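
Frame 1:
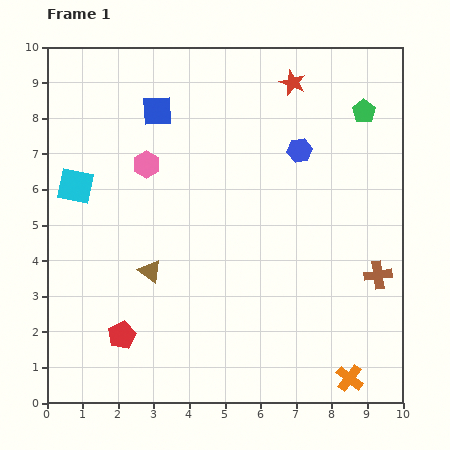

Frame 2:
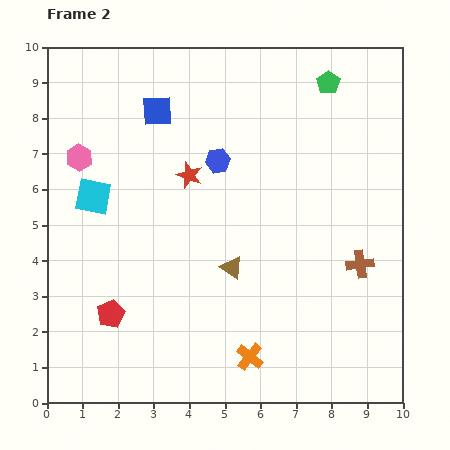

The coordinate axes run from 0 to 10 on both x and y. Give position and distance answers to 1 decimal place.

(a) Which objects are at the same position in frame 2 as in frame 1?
the blue square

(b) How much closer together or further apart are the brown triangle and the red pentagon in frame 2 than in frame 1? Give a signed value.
+1.6

Distance in frame 1: 2.0. Distance in frame 2: 3.6.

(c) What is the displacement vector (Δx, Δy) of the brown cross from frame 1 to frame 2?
(-0.5, 0.3)

The brown cross was at (9.3, 3.6) in frame 1 and (8.8, 3.9) in frame 2.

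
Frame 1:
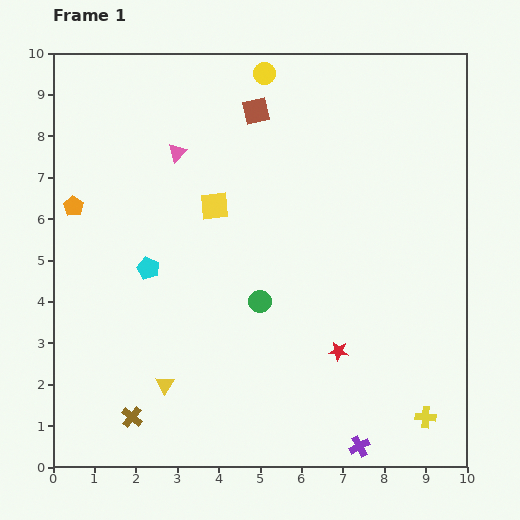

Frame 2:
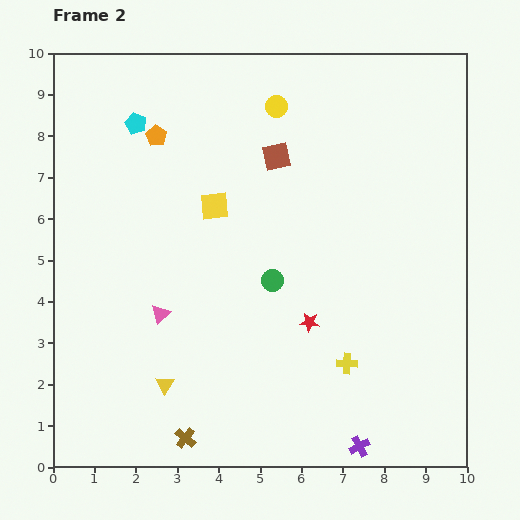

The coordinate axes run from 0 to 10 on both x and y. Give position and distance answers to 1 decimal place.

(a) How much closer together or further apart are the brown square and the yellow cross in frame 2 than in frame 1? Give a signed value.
-3.2

Distance in frame 1: 8.5. Distance in frame 2: 5.3.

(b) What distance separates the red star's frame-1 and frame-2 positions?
1.0

The red star moved from (6.9, 2.8) to (6.2, 3.5), a distance of √(0.7² + 0.7²) ≈ 1.0.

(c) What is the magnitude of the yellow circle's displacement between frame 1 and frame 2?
0.9

The yellow circle moved from (5.1, 9.5) to (5.4, 8.7), a distance of √(0.3² + 0.8²) ≈ 0.9.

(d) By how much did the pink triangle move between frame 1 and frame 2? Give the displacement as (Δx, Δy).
(-0.4, -3.9)

The pink triangle was at (3.0, 7.6) in frame 1 and (2.6, 3.7) in frame 2.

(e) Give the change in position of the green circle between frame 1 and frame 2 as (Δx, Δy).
(0.3, 0.5)

The green circle was at (5.0, 4.0) in frame 1 and (5.3, 4.5) in frame 2.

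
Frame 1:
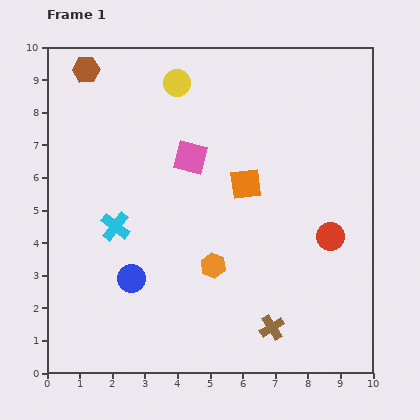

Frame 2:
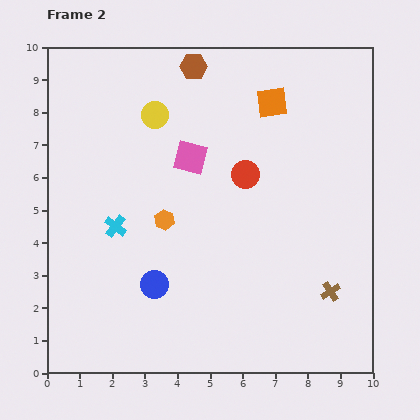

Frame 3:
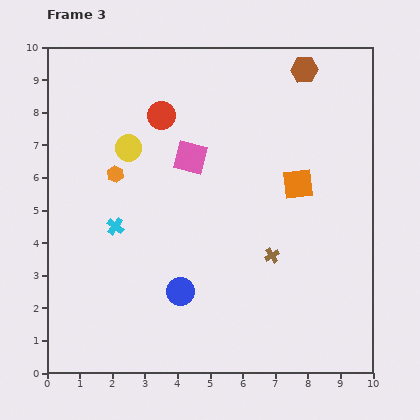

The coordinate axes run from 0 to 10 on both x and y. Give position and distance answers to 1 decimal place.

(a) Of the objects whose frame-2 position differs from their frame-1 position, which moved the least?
the blue circle

(moved 0.7)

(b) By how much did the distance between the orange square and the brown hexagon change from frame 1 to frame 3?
-2.5

Distance in frame 1: 6.0. Distance in frame 3: 3.5.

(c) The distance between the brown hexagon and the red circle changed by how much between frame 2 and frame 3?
+0.9

Distance in frame 2: 3.7. Distance in frame 3: 4.6.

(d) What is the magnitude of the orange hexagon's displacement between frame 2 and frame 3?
2.1

The orange hexagon moved from (3.6, 4.7) to (2.1, 6.1), a distance of √(1.5² + 1.4²) ≈ 2.1.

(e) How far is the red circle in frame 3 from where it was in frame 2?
3.2

The red circle moved from (6.1, 6.1) to (3.5, 7.9), a distance of √(2.6² + 1.8²) ≈ 3.2.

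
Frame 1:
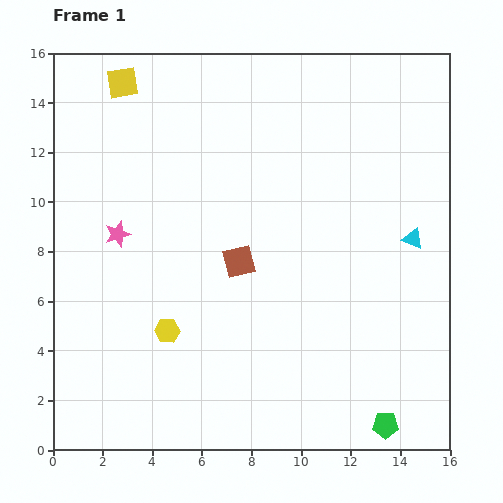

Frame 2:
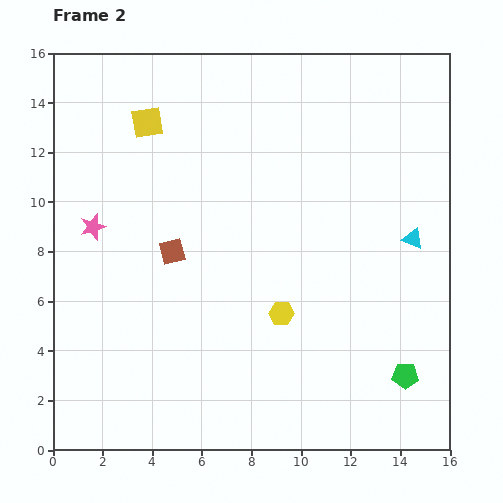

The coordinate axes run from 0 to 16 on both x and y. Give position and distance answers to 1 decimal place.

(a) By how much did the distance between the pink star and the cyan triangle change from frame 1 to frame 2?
+1.0

Distance in frame 1: 11.9. Distance in frame 2: 12.9.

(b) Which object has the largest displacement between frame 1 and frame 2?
the yellow hexagon

(moved 4.7; next 2.7)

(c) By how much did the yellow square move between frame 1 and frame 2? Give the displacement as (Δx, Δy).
(1.0, -1.6)

The yellow square was at (2.8, 14.8) in frame 1 and (3.8, 13.2) in frame 2.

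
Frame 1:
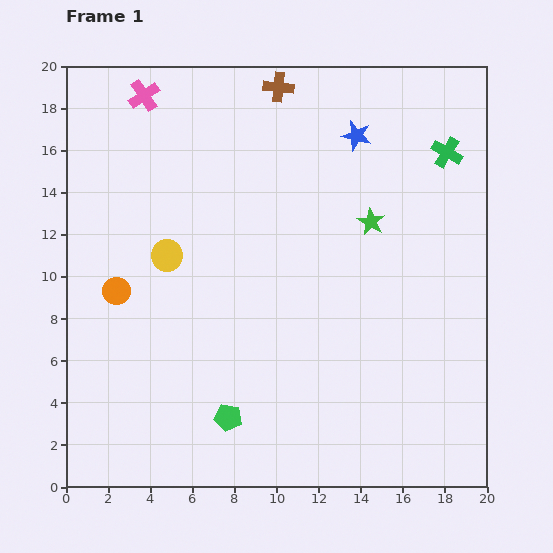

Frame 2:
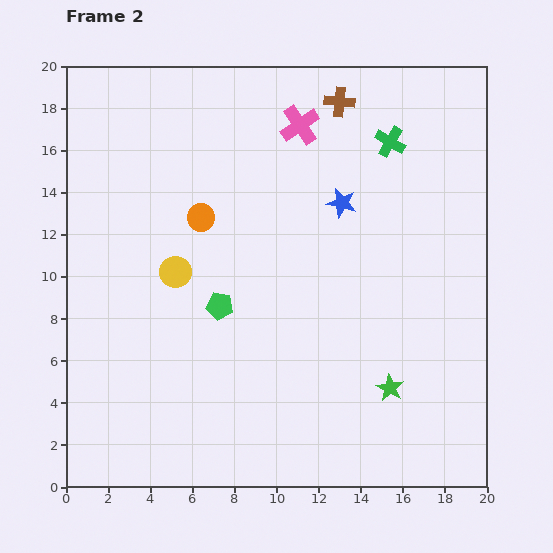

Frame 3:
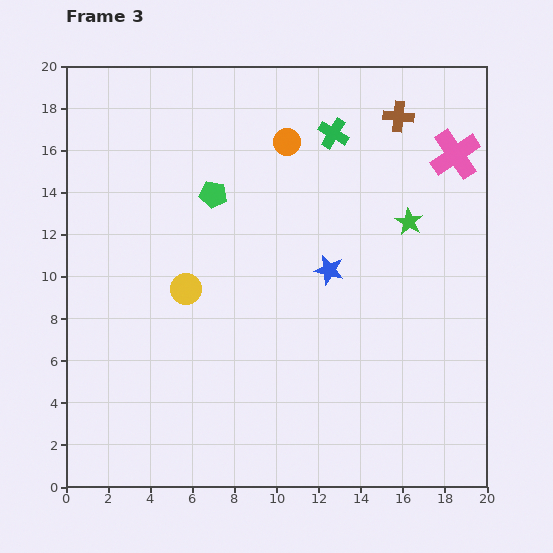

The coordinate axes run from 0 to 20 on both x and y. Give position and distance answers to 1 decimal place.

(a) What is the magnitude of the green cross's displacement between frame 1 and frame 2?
2.7

The green cross moved from (18.1, 15.9) to (15.4, 16.4), a distance of √(2.7² + 0.5²) ≈ 2.7.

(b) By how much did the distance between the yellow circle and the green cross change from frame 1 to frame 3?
-4.0

Distance in frame 1: 14.2. Distance in frame 3: 10.2.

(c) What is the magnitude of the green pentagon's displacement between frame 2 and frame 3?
5.3

The green pentagon moved from (7.3, 8.6) to (7.0, 13.9), a distance of √(0.3² + 5.3²) ≈ 5.3.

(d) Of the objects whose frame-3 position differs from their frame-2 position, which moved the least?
the yellow circle

(moved 0.9)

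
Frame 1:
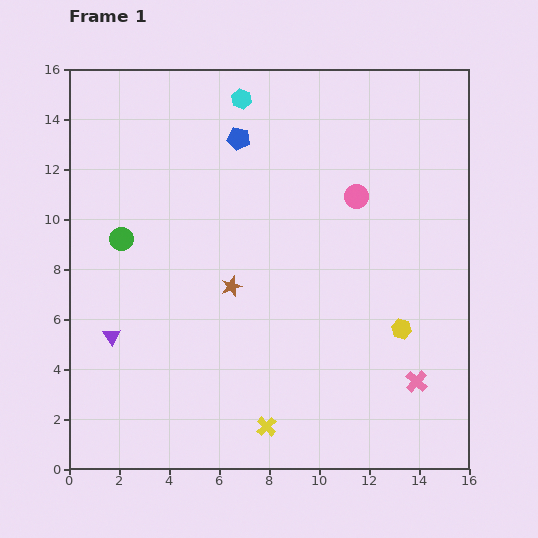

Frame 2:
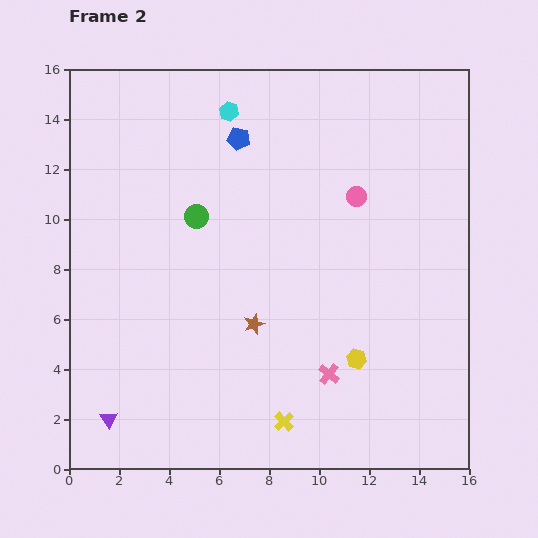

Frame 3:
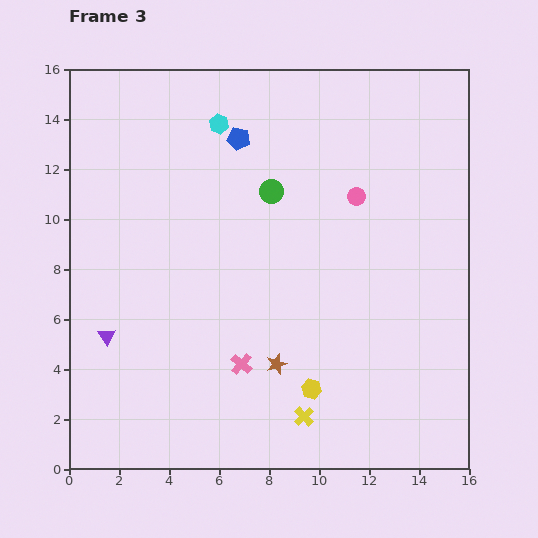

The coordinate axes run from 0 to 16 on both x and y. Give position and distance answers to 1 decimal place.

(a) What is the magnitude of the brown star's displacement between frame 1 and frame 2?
1.7

The brown star moved from (6.5, 7.3) to (7.4, 5.8), a distance of √(0.9² + 1.5²) ≈ 1.7.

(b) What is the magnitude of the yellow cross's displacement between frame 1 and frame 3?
1.6

The yellow cross moved from (7.9, 1.7) to (9.4, 2.1), a distance of √(1.5² + 0.4²) ≈ 1.6.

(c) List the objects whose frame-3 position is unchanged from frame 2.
the pink circle, the blue pentagon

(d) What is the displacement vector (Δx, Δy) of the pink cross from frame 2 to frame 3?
(-3.5, 0.4)

The pink cross was at (10.4, 3.8) in frame 2 and (6.9, 4.2) in frame 3.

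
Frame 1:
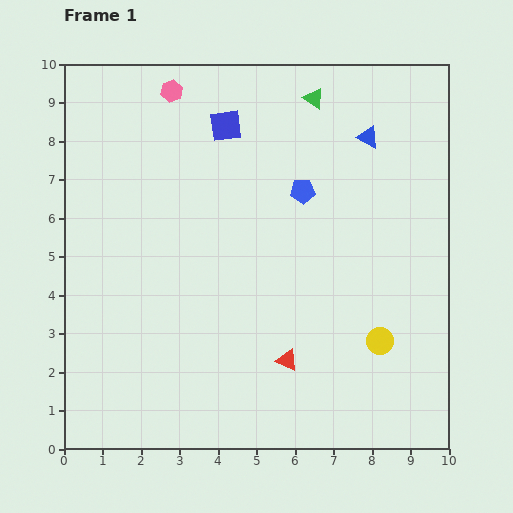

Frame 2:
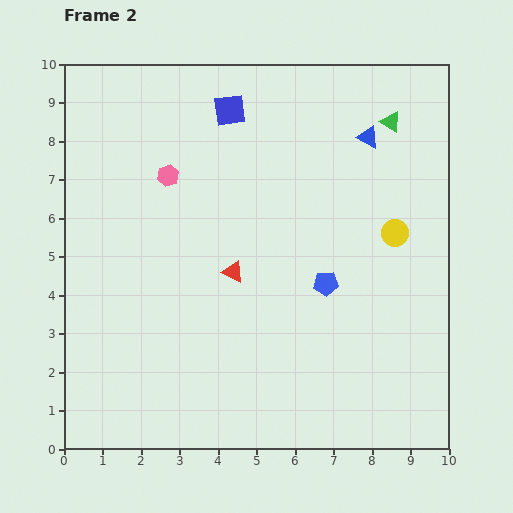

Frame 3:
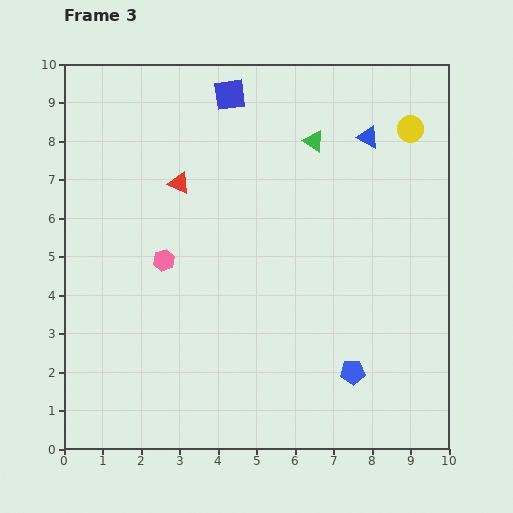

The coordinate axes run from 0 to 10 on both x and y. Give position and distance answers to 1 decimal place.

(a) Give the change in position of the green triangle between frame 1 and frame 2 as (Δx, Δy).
(2.0, -0.6)

The green triangle was at (6.5, 9.1) in frame 1 and (8.5, 8.5) in frame 2.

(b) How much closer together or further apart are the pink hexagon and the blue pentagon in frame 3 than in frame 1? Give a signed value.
+1.4

Distance in frame 1: 4.3. Distance in frame 3: 5.7.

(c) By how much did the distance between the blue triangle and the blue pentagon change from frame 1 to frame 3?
+3.9

Distance in frame 1: 2.2. Distance in frame 3: 6.1.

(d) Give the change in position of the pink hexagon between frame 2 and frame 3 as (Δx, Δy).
(-0.1, -2.2)

The pink hexagon was at (2.7, 7.1) in frame 2 and (2.6, 4.9) in frame 3.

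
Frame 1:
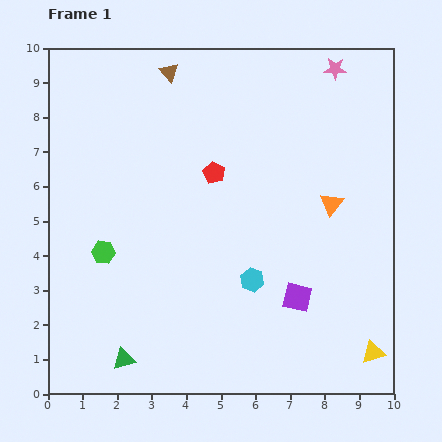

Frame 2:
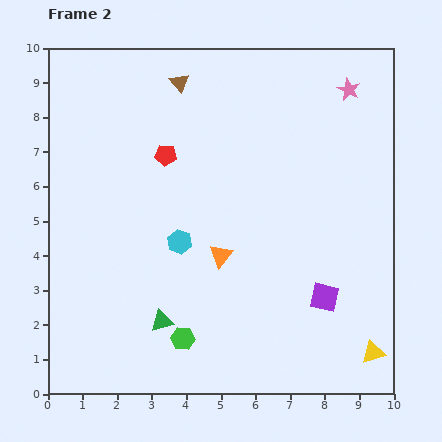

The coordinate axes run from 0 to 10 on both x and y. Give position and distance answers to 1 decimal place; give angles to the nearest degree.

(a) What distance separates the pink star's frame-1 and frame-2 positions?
0.7

The pink star moved from (8.3, 9.4) to (8.7, 8.8), a distance of √(0.4² + 0.6²) ≈ 0.7.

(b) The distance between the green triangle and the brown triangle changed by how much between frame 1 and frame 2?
-1.5

Distance in frame 1: 8.4. Distance in frame 2: 6.9.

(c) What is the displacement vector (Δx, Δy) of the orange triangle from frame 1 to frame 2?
(-3.2, -1.5)

The orange triangle was at (8.2, 5.5) in frame 1 and (5.0, 4.0) in frame 2.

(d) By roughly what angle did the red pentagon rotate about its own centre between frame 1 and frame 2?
22° counter-clockwise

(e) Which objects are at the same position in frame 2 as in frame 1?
the yellow triangle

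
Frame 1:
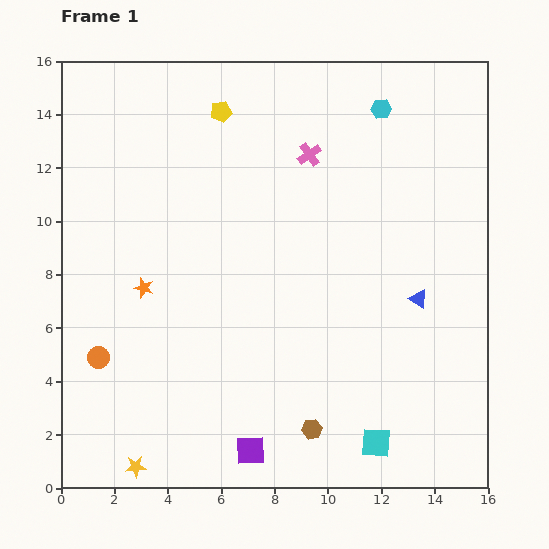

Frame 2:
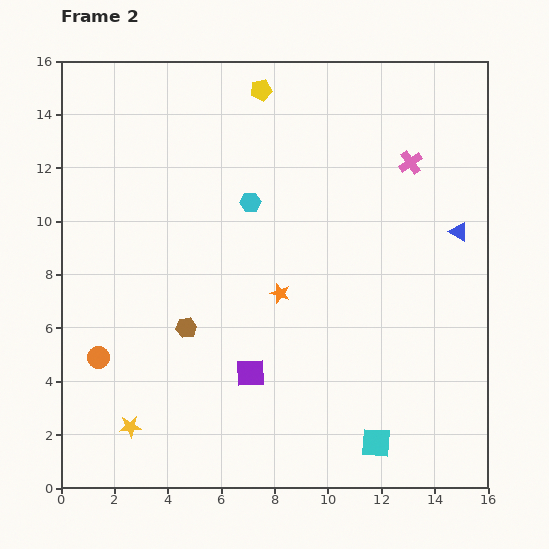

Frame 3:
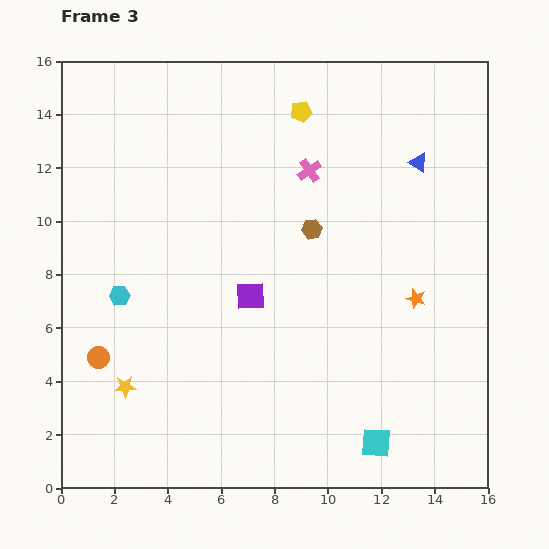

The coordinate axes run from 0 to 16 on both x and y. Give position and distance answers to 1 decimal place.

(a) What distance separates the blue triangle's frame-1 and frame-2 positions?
2.9

The blue triangle moved from (13.4, 7.1) to (14.9, 9.6), a distance of √(1.5² + 2.5²) ≈ 2.9.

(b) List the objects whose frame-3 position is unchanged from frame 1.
the orange circle, the cyan square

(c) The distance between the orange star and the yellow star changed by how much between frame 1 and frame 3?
+4.7

Distance in frame 1: 6.7. Distance in frame 3: 11.4.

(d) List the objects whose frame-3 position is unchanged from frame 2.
the orange circle, the cyan square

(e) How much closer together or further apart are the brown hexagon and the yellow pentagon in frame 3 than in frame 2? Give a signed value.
-4.9

Distance in frame 2: 9.3. Distance in frame 3: 4.4.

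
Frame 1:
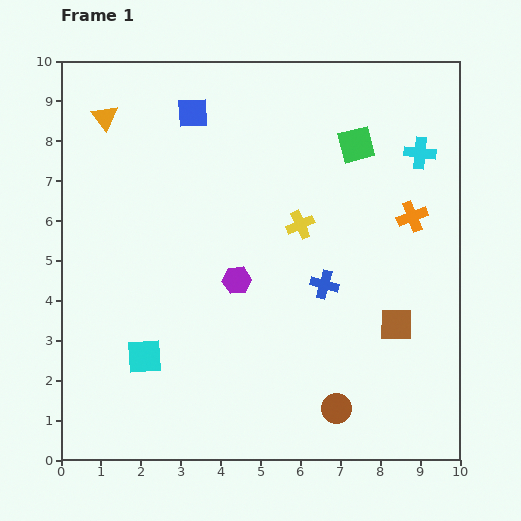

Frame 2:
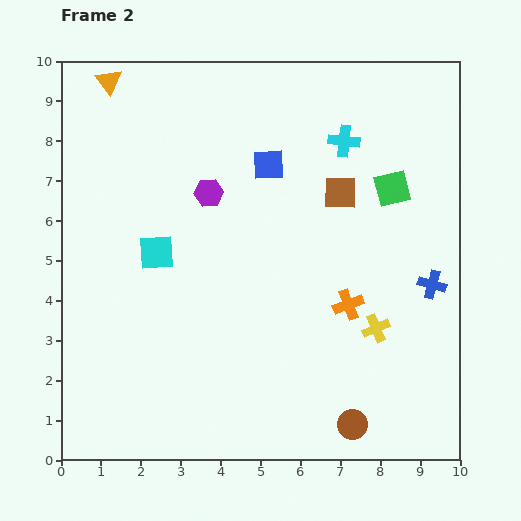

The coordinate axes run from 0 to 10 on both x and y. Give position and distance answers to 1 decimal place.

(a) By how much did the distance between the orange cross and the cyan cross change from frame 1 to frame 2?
+2.5

Distance in frame 1: 1.6. Distance in frame 2: 4.1.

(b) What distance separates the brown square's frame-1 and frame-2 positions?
3.6

The brown square moved from (8.4, 3.4) to (7.0, 6.7), a distance of √(1.4² + 3.3²) ≈ 3.6.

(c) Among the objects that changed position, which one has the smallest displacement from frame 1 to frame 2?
the brown circle

(moved 0.6)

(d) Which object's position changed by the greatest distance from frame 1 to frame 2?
the brown square

(moved 3.6; next 3.2)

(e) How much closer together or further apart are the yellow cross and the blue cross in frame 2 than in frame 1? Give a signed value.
+0.2

Distance in frame 1: 1.6. Distance in frame 2: 1.8.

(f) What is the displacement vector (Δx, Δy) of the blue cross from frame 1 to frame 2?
(2.7, 0.0)

The blue cross was at (6.6, 4.4) in frame 1 and (9.3, 4.4) in frame 2.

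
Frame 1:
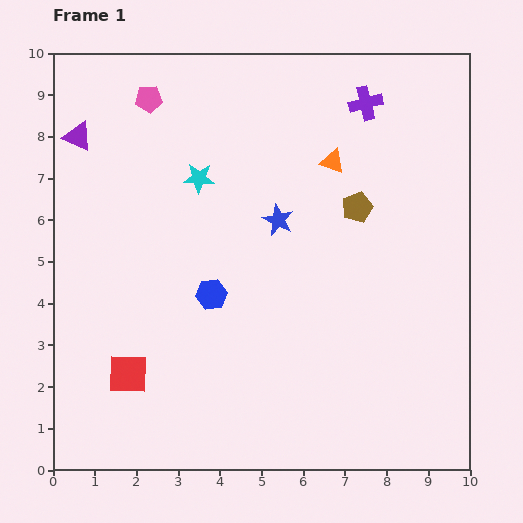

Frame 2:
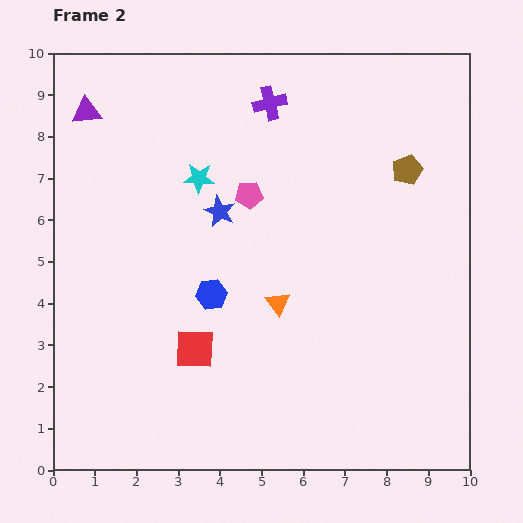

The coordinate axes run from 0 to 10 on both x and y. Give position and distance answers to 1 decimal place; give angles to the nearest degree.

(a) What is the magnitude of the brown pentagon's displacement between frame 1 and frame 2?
1.5

The brown pentagon moved from (7.3, 6.3) to (8.5, 7.2), a distance of √(1.2² + 0.9²) ≈ 1.5.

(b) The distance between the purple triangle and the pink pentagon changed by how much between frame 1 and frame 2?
+2.5

Distance in frame 1: 1.9. Distance in frame 2: 4.4.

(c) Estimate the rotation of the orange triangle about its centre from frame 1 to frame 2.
34° clockwise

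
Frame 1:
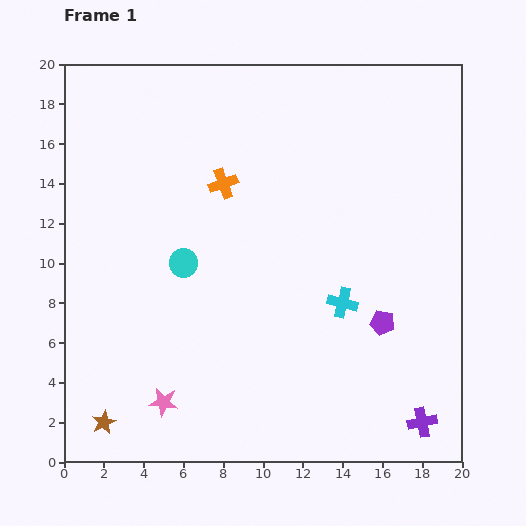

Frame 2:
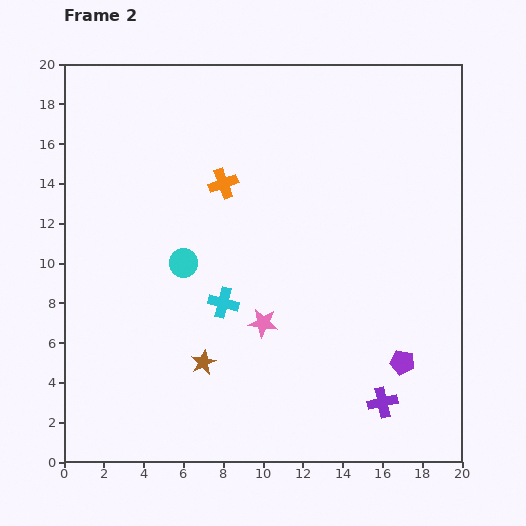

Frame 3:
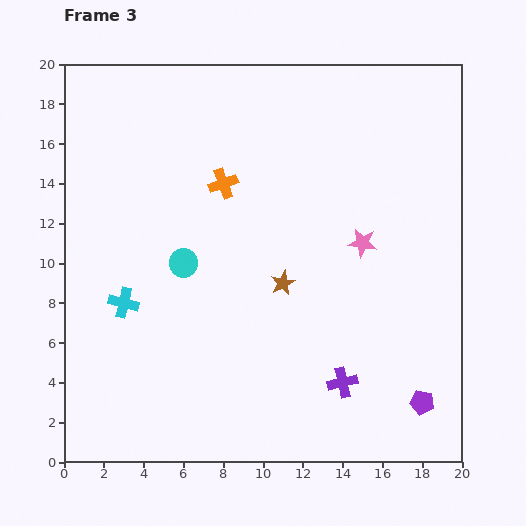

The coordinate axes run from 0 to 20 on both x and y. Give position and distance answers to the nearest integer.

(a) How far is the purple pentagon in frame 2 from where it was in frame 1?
2

The purple pentagon moved from (16, 7) to (17, 5), a distance of √(1² + 2²) ≈ 2.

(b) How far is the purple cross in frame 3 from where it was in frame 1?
4

The purple cross moved from (18, 2) to (14, 4), a distance of √(4² + 2²) ≈ 4.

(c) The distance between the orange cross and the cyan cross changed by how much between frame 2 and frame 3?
+2

Distance in frame 2: 6. Distance in frame 3: 8.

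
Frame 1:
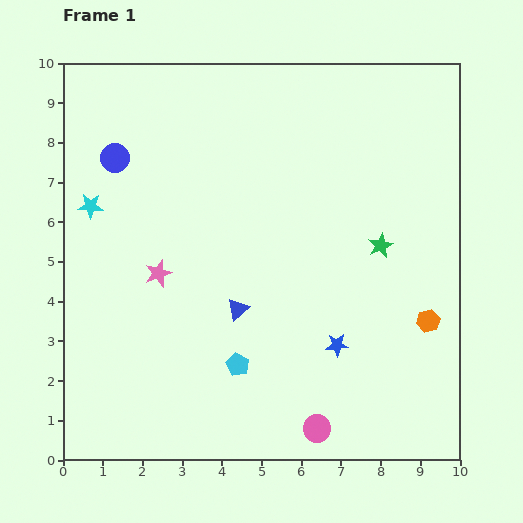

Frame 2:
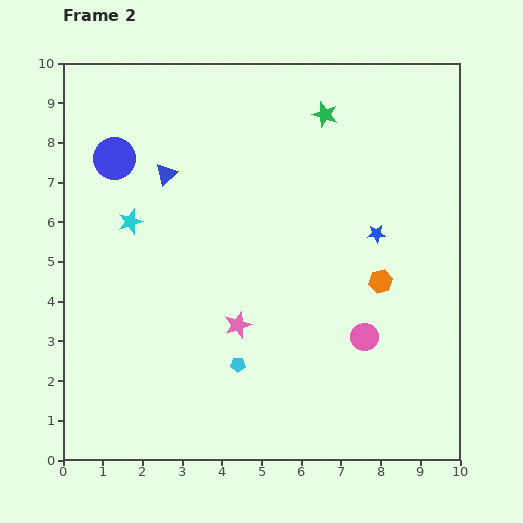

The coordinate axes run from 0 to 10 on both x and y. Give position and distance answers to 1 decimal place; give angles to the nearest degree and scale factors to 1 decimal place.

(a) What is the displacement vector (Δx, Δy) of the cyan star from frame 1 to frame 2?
(1.0, -0.4)

The cyan star was at (0.7, 6.4) in frame 1 and (1.7, 6.0) in frame 2.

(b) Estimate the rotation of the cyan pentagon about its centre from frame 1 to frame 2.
24° counter-clockwise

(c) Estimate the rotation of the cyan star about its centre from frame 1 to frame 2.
20° counter-clockwise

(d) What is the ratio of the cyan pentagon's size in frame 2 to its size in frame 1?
0.6×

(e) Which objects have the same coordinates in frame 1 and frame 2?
the blue circle, the cyan pentagon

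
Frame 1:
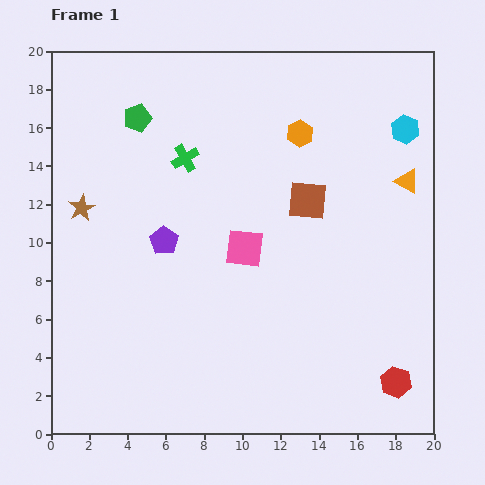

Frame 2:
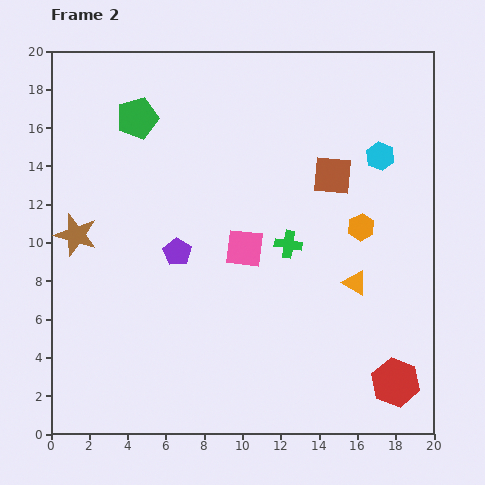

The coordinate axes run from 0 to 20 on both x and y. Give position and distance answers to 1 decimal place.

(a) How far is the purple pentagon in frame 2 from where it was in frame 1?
0.9

The purple pentagon moved from (5.9, 10.1) to (6.6, 9.5), a distance of √(0.7² + 0.6²) ≈ 0.9.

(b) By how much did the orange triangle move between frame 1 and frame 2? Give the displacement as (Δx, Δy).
(-2.7, -5.3)

The orange triangle was at (18.6, 13.2) in frame 1 and (15.9, 7.9) in frame 2.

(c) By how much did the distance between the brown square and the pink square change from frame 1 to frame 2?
+1.9

Distance in frame 1: 4.1. Distance in frame 2: 6.0.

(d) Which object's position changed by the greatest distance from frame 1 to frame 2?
the green cross

(moved 7.0; next 5.9)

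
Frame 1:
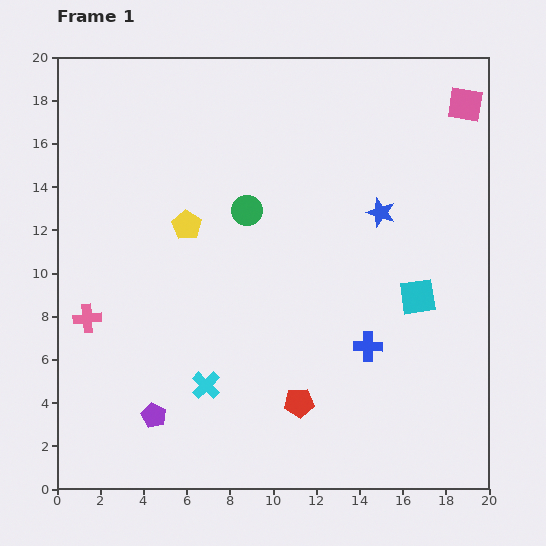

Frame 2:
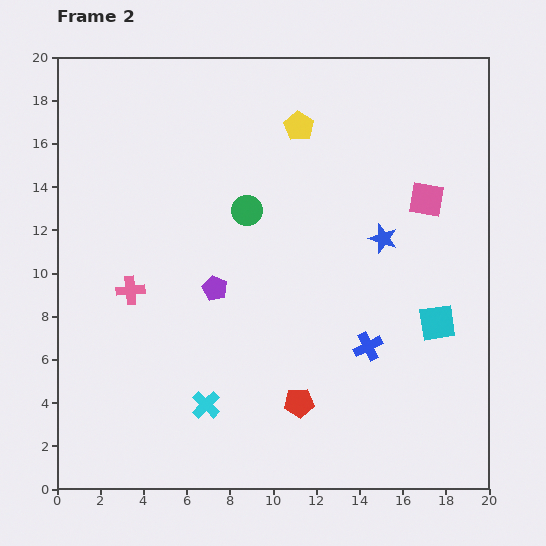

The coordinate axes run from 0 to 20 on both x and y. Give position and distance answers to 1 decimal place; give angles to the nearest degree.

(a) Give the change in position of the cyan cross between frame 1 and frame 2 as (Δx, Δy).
(0.0, -0.9)

The cyan cross was at (6.9, 4.8) in frame 1 and (6.9, 3.9) in frame 2.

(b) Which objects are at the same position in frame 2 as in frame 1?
the green circle, the blue cross, the red pentagon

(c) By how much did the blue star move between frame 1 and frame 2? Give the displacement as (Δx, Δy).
(0.1, -1.2)

The blue star was at (15.0, 12.8) in frame 1 and (15.1, 11.6) in frame 2.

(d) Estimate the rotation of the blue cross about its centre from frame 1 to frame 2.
27° counter-clockwise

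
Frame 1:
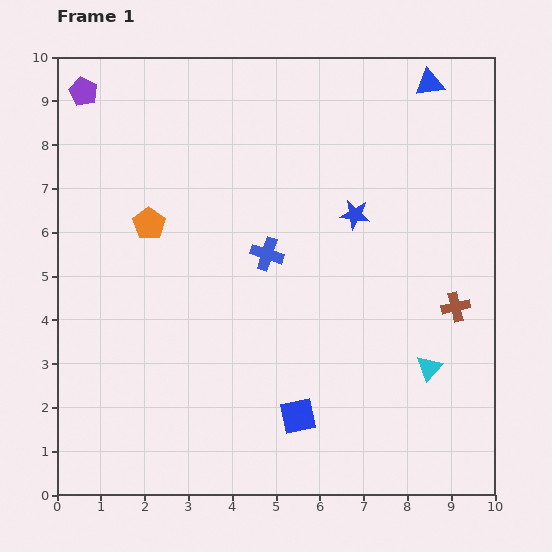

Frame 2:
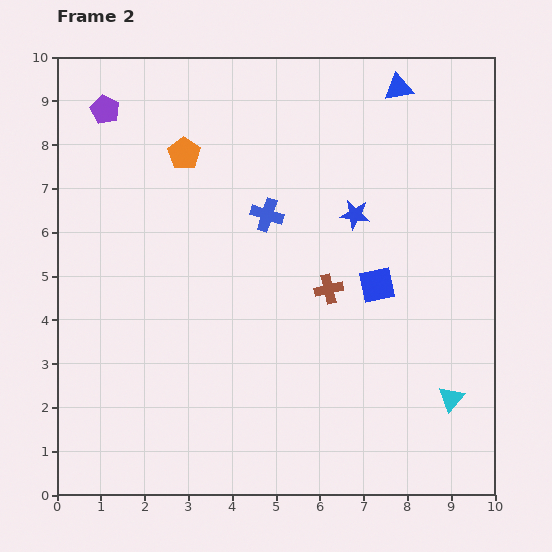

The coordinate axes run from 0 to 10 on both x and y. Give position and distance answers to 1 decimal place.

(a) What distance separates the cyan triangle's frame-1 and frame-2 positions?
0.9

The cyan triangle moved from (8.5, 2.9) to (9.0, 2.2), a distance of √(0.5² + 0.7²) ≈ 0.9.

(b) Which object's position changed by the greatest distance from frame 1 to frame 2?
the blue square

(moved 3.5; next 2.9)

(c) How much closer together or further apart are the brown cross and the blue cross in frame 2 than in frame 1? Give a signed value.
-2.3

Distance in frame 1: 4.5. Distance in frame 2: 2.2.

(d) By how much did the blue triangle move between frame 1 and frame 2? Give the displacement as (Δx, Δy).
(-0.7, -0.1)

The blue triangle was at (8.5, 9.4) in frame 1 and (7.8, 9.3) in frame 2.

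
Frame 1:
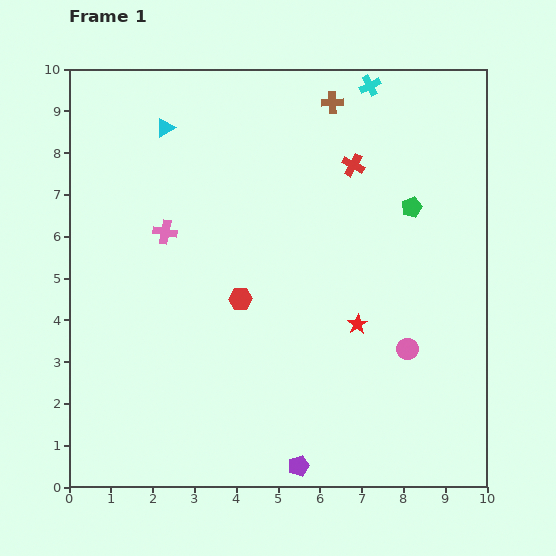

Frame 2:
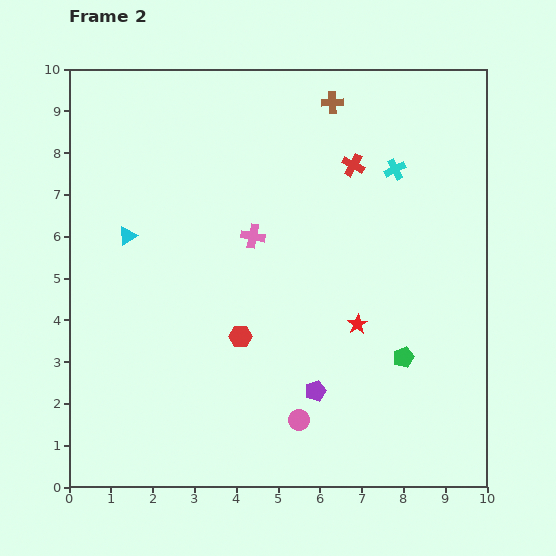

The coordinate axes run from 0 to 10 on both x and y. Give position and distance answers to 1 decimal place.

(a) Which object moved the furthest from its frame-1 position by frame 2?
the green pentagon

(moved 3.6; next 3.1)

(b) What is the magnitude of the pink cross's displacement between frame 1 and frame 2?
2.1

The pink cross moved from (2.3, 6.1) to (4.4, 6.0), a distance of √(2.1² + 0.1²) ≈ 2.1.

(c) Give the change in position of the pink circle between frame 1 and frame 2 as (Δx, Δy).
(-2.6, -1.7)

The pink circle was at (8.1, 3.3) in frame 1 and (5.5, 1.6) in frame 2.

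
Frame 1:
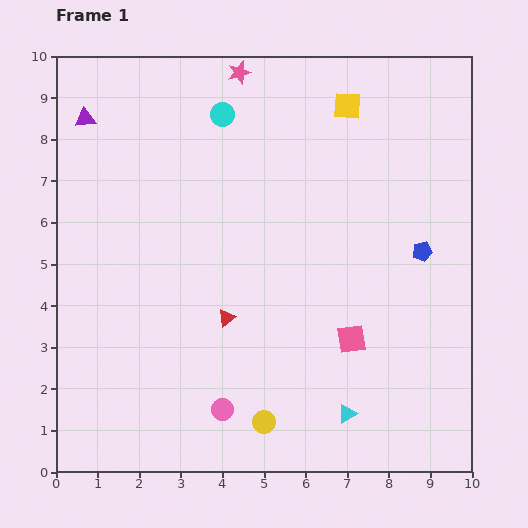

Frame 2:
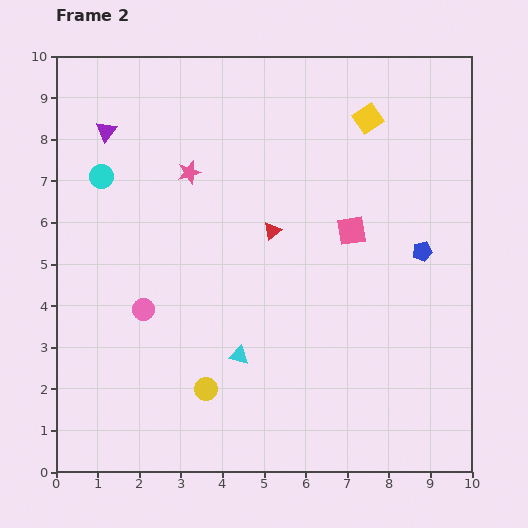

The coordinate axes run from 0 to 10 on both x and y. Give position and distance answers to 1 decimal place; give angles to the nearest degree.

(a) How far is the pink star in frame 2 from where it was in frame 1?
2.7

The pink star moved from (4.4, 9.6) to (3.2, 7.2), a distance of √(1.2² + 2.4²) ≈ 2.7.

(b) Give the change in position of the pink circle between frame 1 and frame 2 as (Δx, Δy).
(-1.9, 2.4)

The pink circle was at (4.0, 1.5) in frame 1 and (2.1, 3.9) in frame 2.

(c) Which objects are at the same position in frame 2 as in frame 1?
the blue pentagon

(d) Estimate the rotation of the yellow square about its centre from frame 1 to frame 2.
37° counter-clockwise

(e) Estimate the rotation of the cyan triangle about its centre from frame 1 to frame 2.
45° clockwise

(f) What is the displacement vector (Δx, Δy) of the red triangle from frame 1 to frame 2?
(1.1, 2.1)

The red triangle was at (4.1, 3.7) in frame 1 and (5.2, 5.8) in frame 2.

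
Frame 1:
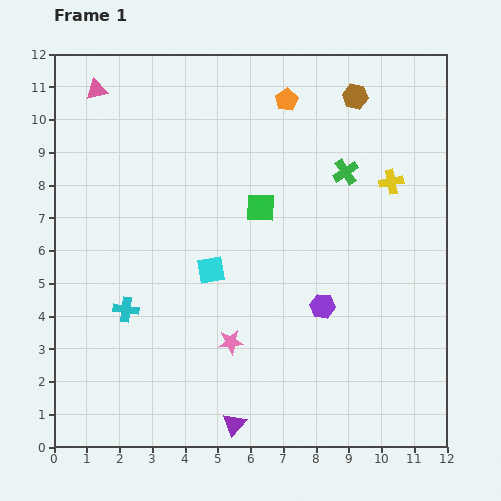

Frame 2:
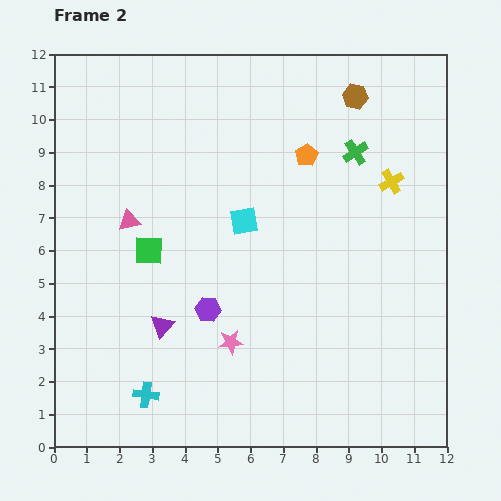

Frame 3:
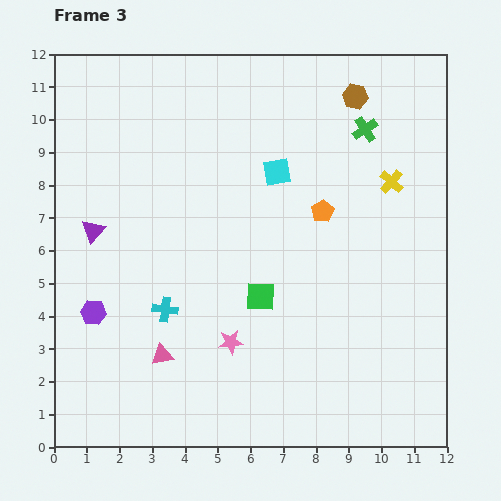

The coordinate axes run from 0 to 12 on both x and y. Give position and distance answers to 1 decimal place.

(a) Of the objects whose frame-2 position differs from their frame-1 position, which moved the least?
the green cross

(moved 0.7)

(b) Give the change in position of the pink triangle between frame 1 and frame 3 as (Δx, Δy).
(2.0, -8.1)

The pink triangle was at (1.3, 10.9) in frame 1 and (3.3, 2.8) in frame 3.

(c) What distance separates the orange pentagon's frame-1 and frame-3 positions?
3.6

The orange pentagon moved from (7.1, 10.6) to (8.2, 7.2), a distance of √(1.1² + 3.4²) ≈ 3.6.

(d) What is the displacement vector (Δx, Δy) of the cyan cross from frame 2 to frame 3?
(0.6, 2.6)

The cyan cross was at (2.8, 1.6) in frame 2 and (3.4, 4.2) in frame 3.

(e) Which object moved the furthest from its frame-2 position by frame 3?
the pink triangle

(moved 4.2; next 3.7)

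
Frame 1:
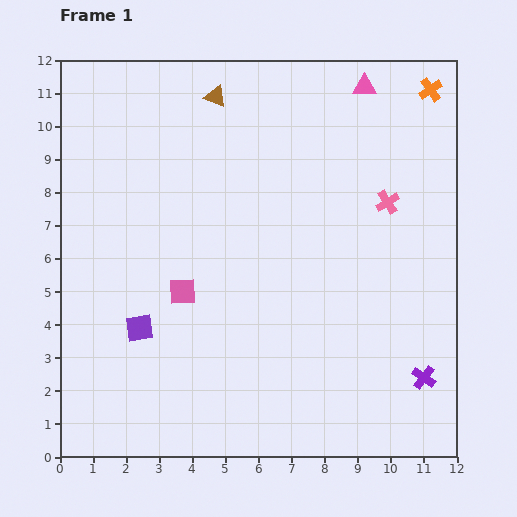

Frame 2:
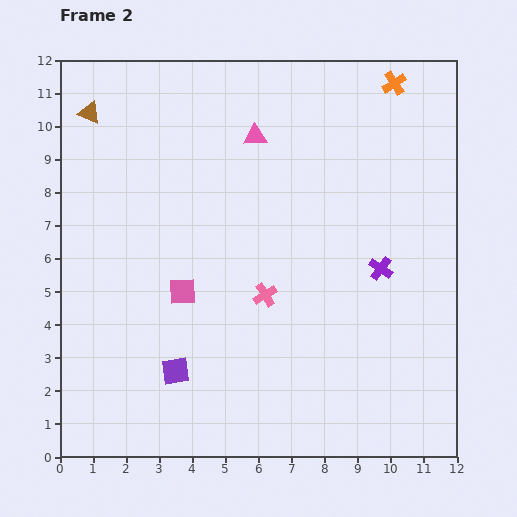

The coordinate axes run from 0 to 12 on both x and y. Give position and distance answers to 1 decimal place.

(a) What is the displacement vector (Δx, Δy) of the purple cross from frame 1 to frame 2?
(-1.3, 3.3)

The purple cross was at (11.0, 2.4) in frame 1 and (9.7, 5.7) in frame 2.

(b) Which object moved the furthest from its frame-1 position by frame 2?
the pink cross

(moved 4.6; next 3.8)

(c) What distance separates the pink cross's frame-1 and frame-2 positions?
4.6

The pink cross moved from (9.9, 7.7) to (6.2, 4.9), a distance of √(3.7² + 2.8²) ≈ 4.6.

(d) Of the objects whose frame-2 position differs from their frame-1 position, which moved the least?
the orange cross

(moved 1.1)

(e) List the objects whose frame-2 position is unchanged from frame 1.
the pink square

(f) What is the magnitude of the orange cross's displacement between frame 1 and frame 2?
1.1

The orange cross moved from (11.2, 11.1) to (10.1, 11.3), a distance of √(1.1² + 0.2²) ≈ 1.1.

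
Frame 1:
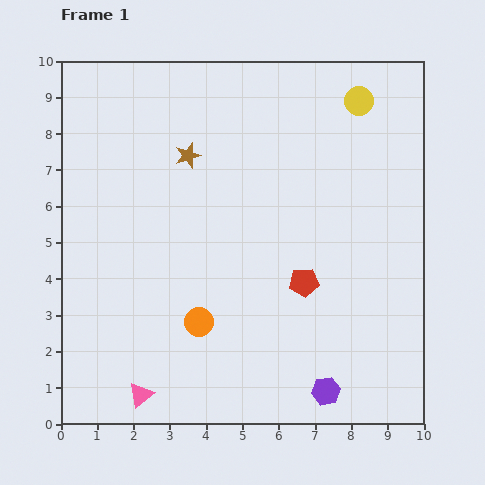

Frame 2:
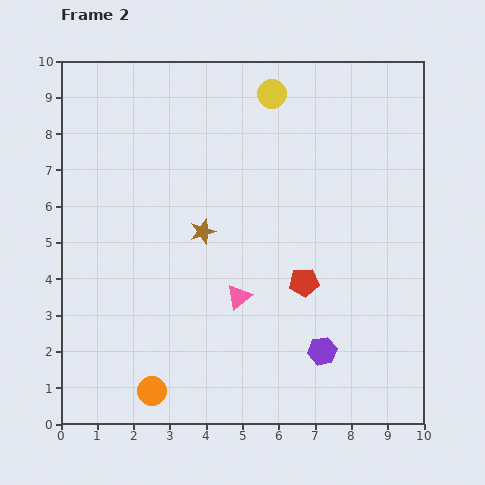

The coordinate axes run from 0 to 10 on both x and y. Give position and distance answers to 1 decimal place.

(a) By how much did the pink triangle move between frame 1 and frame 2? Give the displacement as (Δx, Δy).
(2.7, 2.7)

The pink triangle was at (2.2, 0.8) in frame 1 and (4.9, 3.5) in frame 2.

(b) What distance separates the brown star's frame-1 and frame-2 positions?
2.1

The brown star moved from (3.5, 7.4) to (3.9, 5.3), a distance of √(0.4² + 2.1²) ≈ 2.1.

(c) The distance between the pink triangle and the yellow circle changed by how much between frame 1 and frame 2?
-4.4

Distance in frame 1: 10.1. Distance in frame 2: 5.7.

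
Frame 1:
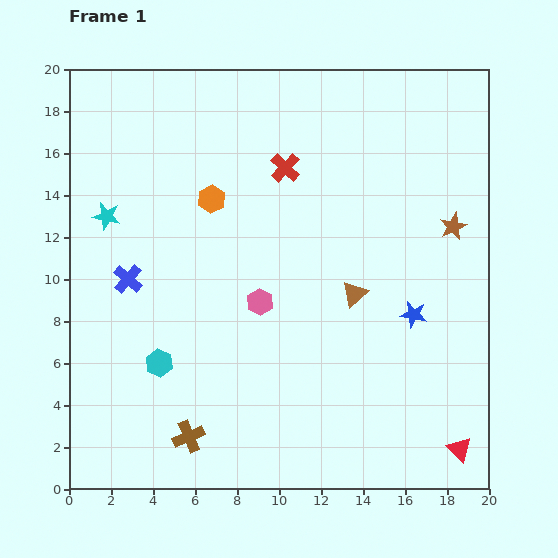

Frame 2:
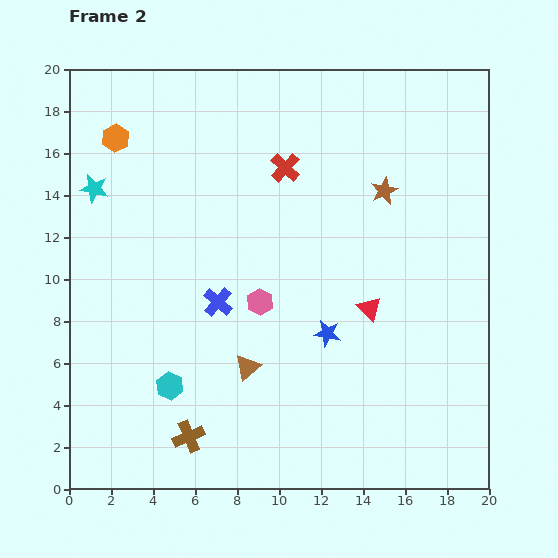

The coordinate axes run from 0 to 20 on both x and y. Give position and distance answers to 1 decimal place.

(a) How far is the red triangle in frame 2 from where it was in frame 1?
8.0

The red triangle moved from (18.6, 1.9) to (14.3, 8.6), a distance of √(4.3² + 6.7²) ≈ 8.0.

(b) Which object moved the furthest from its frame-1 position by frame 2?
the red triangle

(moved 8.0; next 6.2)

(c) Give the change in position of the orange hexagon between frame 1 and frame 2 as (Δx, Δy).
(-4.6, 2.9)

The orange hexagon was at (6.8, 13.8) in frame 1 and (2.2, 16.7) in frame 2.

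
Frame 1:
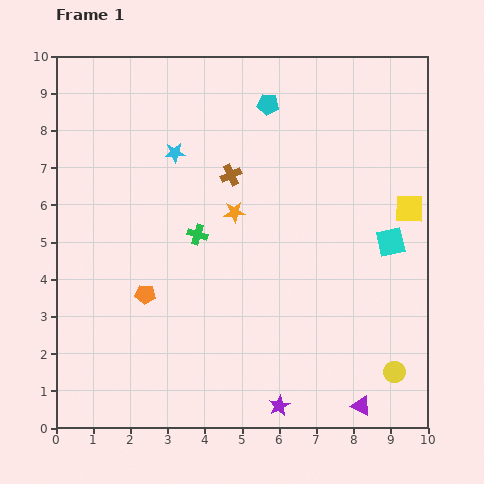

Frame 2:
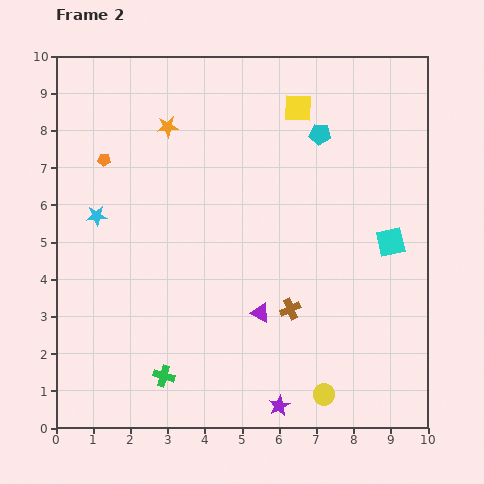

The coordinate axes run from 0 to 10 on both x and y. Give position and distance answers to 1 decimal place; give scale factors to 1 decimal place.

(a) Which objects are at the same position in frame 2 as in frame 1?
the cyan square, the purple star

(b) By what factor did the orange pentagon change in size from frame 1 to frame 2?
0.6×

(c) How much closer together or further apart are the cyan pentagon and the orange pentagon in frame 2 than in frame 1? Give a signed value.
-0.3

Distance in frame 1: 6.1. Distance in frame 2: 5.8.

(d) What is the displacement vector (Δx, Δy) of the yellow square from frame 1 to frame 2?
(-3.0, 2.7)

The yellow square was at (9.5, 5.9) in frame 1 and (6.5, 8.6) in frame 2.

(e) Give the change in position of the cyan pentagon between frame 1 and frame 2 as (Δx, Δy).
(1.4, -0.8)

The cyan pentagon was at (5.7, 8.7) in frame 1 and (7.1, 7.9) in frame 2.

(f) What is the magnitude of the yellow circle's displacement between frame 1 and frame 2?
2.0

The yellow circle moved from (9.1, 1.5) to (7.2, 0.9), a distance of √(1.9² + 0.6²) ≈ 2.0.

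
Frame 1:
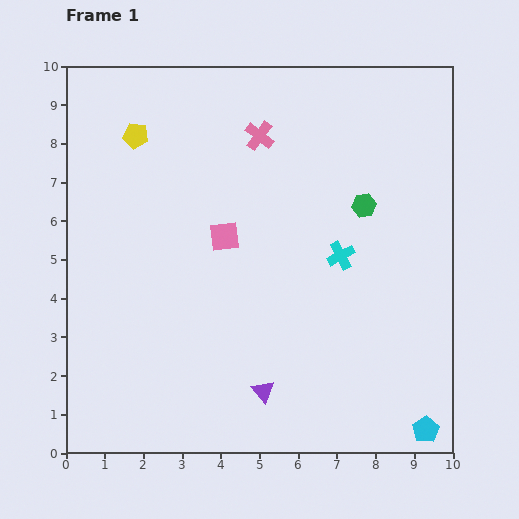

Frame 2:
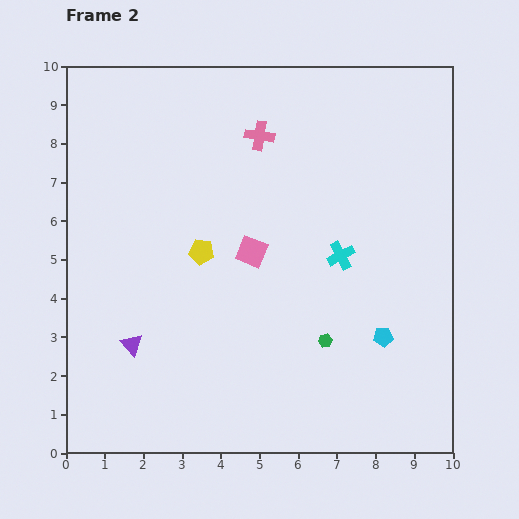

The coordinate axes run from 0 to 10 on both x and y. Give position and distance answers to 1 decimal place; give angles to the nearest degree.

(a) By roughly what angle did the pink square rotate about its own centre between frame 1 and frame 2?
28° clockwise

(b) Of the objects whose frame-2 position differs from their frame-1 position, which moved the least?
the pink square

(moved 0.8)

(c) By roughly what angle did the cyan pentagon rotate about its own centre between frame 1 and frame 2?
29° clockwise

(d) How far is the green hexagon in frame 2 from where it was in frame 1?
3.6

The green hexagon moved from (7.7, 6.4) to (6.7, 2.9), a distance of √(1.0² + 3.5²) ≈ 3.6.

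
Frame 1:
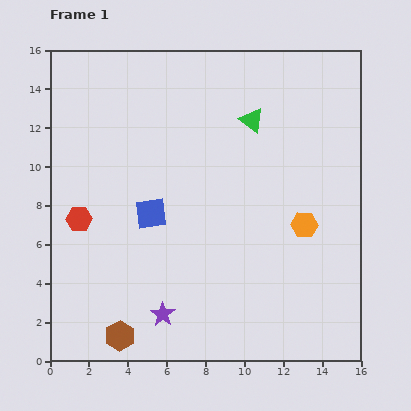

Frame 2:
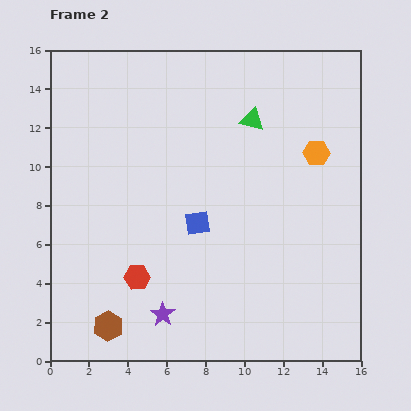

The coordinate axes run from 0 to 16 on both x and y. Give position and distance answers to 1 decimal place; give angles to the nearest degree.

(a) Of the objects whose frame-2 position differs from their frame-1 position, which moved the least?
the brown hexagon

(moved 0.8)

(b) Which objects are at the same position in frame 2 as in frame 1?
the purple star, the green triangle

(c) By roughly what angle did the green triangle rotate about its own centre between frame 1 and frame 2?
23° counter-clockwise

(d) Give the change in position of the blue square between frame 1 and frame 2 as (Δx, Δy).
(2.4, -0.5)

The blue square was at (5.2, 7.6) in frame 1 and (7.6, 7.1) in frame 2.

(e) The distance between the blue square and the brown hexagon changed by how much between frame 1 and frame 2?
+0.5

Distance in frame 1: 6.5. Distance in frame 2: 7.0.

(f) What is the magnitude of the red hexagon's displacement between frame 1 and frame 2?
4.2

The red hexagon moved from (1.5, 7.3) to (4.5, 4.3), a distance of √(3.0² + 3.0²) ≈ 4.2.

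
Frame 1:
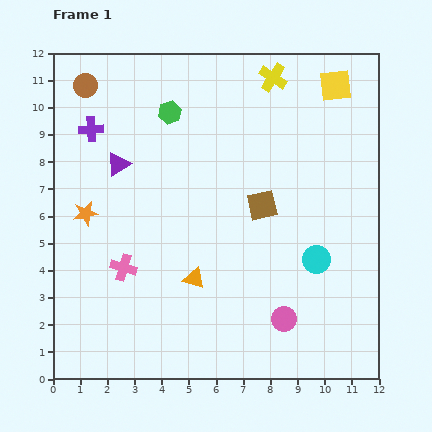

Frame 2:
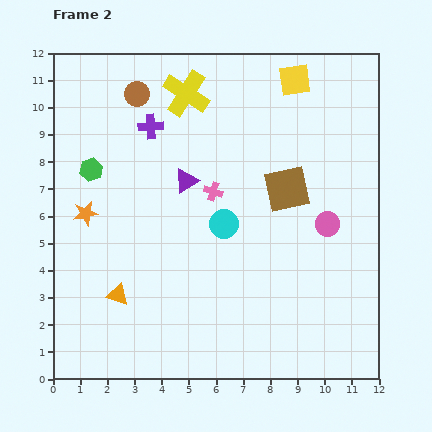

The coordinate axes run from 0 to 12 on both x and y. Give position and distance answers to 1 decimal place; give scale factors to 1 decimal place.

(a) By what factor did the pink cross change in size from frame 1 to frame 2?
0.7×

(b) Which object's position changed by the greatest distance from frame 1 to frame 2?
the pink cross

(moved 4.3; next 3.8)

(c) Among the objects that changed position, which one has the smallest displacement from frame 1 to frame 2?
the brown square

(moved 1.1)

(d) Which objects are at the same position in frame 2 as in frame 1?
the orange star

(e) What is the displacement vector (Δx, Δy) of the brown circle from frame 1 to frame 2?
(1.9, -0.3)

The brown circle was at (1.2, 10.8) in frame 1 and (3.1, 10.5) in frame 2.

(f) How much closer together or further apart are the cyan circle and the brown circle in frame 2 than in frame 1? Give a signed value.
-4.8

Distance in frame 1: 10.6. Distance in frame 2: 5.8.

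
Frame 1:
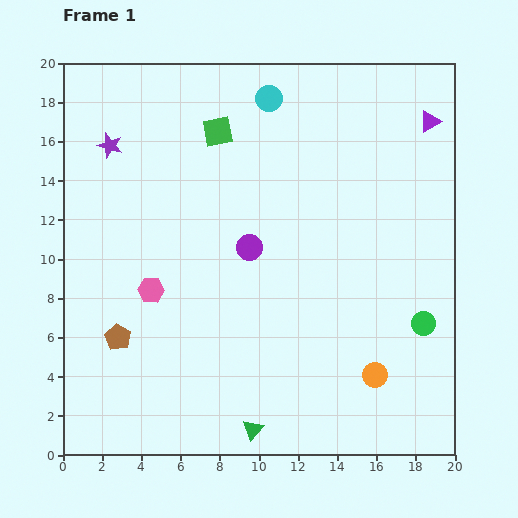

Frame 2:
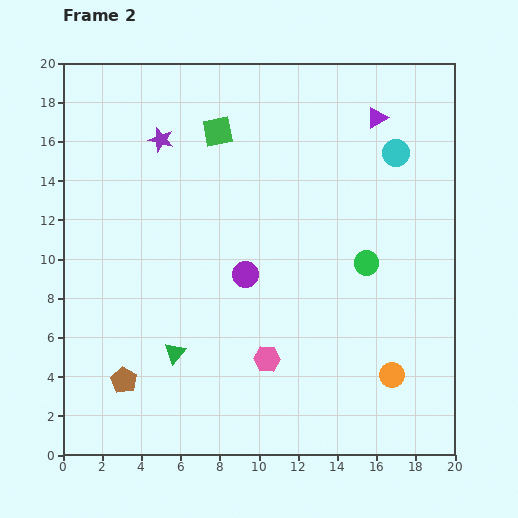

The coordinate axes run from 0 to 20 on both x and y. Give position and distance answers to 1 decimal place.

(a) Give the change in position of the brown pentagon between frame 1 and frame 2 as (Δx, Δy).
(0.3, -2.2)

The brown pentagon was at (2.8, 6.0) in frame 1 and (3.1, 3.8) in frame 2.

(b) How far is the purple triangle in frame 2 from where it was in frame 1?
2.7

The purple triangle moved from (18.7, 17.0) to (16.0, 17.2), a distance of √(2.7² + 0.2²) ≈ 2.7.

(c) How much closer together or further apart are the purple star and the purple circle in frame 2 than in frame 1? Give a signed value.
-0.7

Distance in frame 1: 8.8. Distance in frame 2: 8.1.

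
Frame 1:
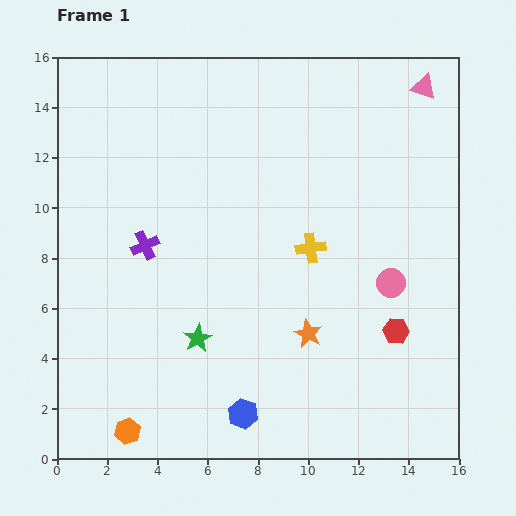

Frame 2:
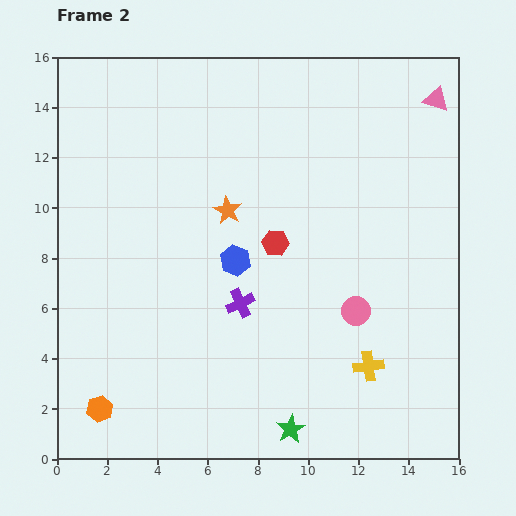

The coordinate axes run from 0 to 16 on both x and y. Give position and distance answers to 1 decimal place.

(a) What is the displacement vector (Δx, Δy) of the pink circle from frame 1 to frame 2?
(-1.4, -1.1)

The pink circle was at (13.3, 7.0) in frame 1 and (11.9, 5.9) in frame 2.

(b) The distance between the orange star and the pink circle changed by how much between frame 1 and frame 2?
+2.6

Distance in frame 1: 3.9. Distance in frame 2: 6.5.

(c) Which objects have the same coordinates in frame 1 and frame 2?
none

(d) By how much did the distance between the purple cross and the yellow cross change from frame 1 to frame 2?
-0.9

Distance in frame 1: 6.6. Distance in frame 2: 5.7.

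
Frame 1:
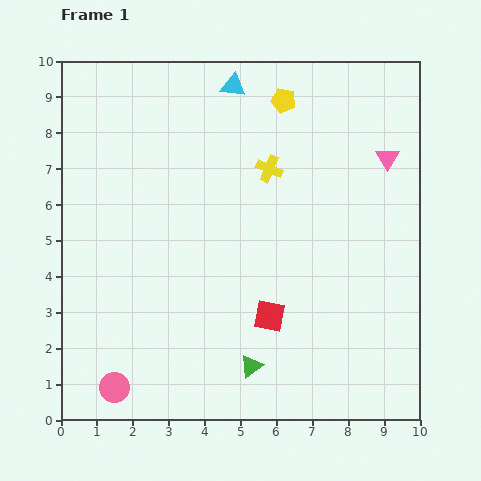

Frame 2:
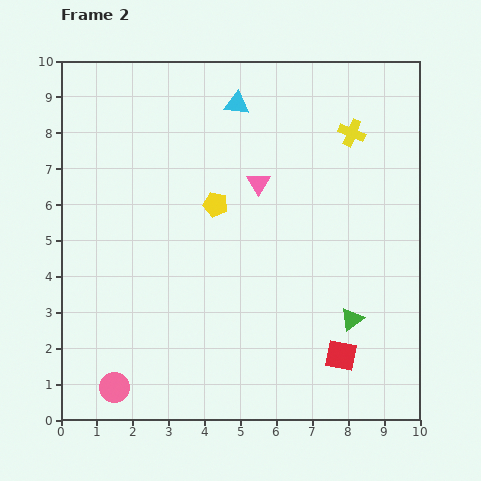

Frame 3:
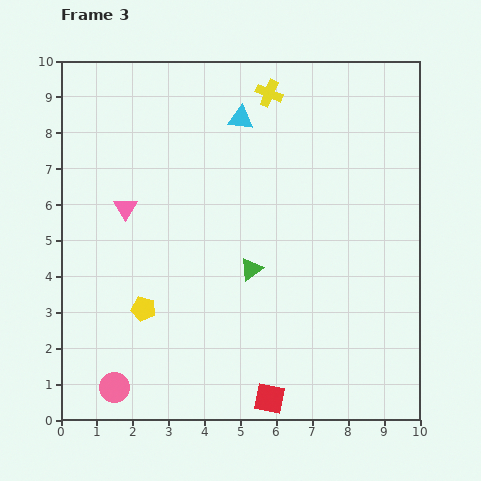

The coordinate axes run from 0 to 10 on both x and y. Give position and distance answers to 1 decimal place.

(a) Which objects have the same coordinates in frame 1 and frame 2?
the pink circle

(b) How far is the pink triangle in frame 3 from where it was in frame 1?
7.4

The pink triangle moved from (9.1, 7.3) to (1.8, 5.9), a distance of √(7.3² + 1.4²) ≈ 7.4.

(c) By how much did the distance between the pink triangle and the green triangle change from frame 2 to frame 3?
-0.7

Distance in frame 2: 4.6. Distance in frame 3: 3.9.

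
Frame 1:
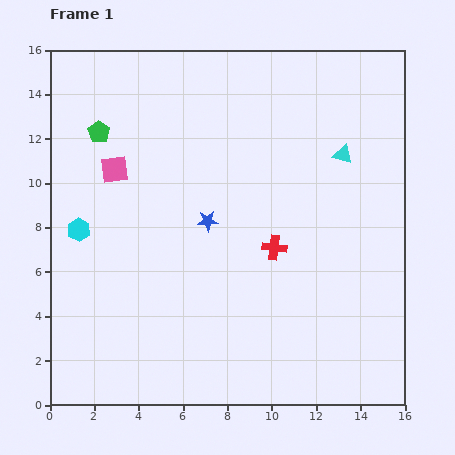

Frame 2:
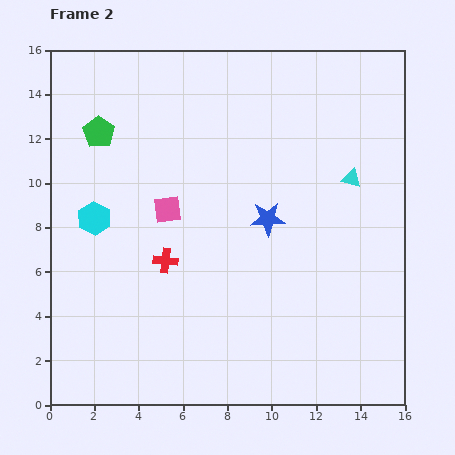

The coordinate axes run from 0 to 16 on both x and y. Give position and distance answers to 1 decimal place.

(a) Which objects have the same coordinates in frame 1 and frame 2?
the green pentagon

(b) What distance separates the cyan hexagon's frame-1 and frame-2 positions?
0.9

The cyan hexagon moved from (1.3, 7.9) to (2.0, 8.4), a distance of √(0.7² + 0.5²) ≈ 0.9.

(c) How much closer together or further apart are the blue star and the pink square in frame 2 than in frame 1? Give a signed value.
-0.3

Distance in frame 1: 4.8. Distance in frame 2: 4.5.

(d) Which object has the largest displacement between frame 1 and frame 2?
the red cross

(moved 4.9; next 3.0)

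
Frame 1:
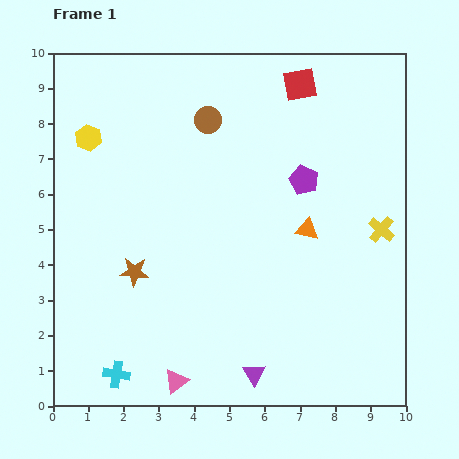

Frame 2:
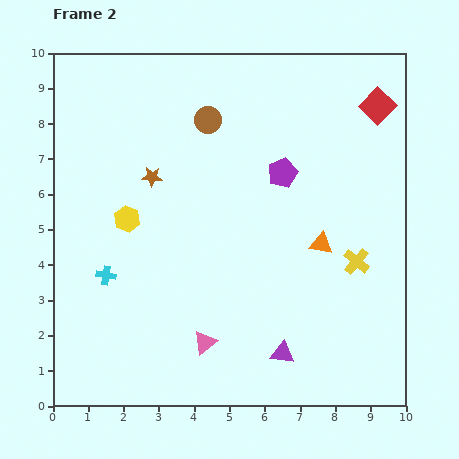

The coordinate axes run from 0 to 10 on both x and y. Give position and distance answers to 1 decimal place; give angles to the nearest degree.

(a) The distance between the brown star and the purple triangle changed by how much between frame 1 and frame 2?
+1.7

Distance in frame 1: 4.5. Distance in frame 2: 6.2.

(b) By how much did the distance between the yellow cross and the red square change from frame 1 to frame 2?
-0.3

Distance in frame 1: 4.7. Distance in frame 2: 4.4.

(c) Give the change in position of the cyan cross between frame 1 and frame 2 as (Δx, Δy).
(-0.3, 2.8)

The cyan cross was at (1.8, 0.9) in frame 1 and (1.5, 3.7) in frame 2.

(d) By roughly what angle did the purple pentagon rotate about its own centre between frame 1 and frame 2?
24° clockwise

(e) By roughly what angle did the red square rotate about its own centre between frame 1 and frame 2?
35° counter-clockwise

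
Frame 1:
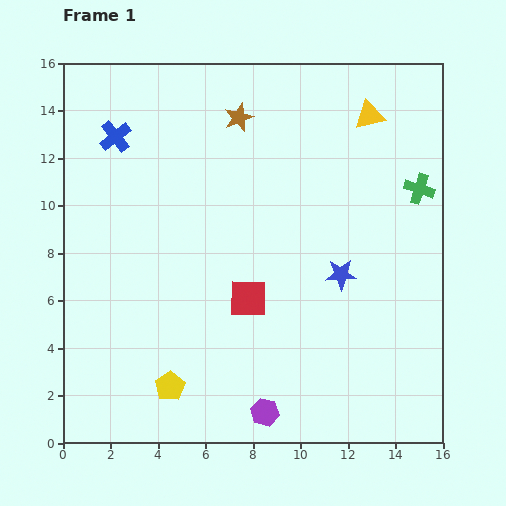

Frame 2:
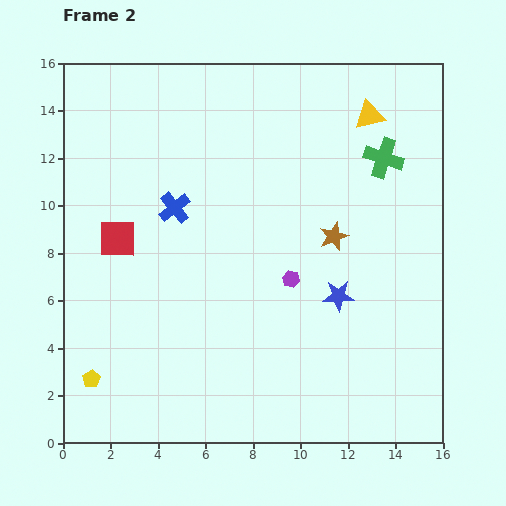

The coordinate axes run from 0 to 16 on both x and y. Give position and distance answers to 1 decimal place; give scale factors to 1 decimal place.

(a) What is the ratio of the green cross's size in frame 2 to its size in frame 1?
1.3×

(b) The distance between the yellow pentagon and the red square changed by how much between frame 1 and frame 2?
+1.0

Distance in frame 1: 5.0. Distance in frame 2: 6.0.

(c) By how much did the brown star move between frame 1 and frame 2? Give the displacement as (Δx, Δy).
(4.0, -5.0)

The brown star was at (7.4, 13.7) in frame 1 and (11.4, 8.7) in frame 2.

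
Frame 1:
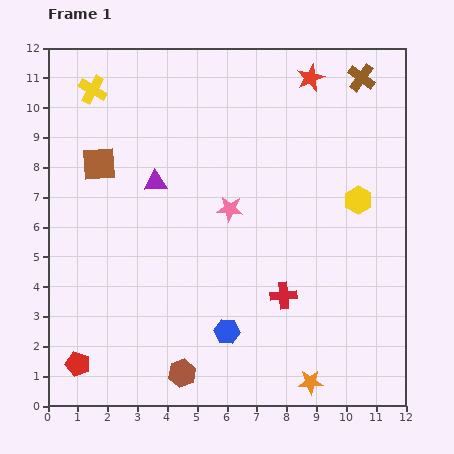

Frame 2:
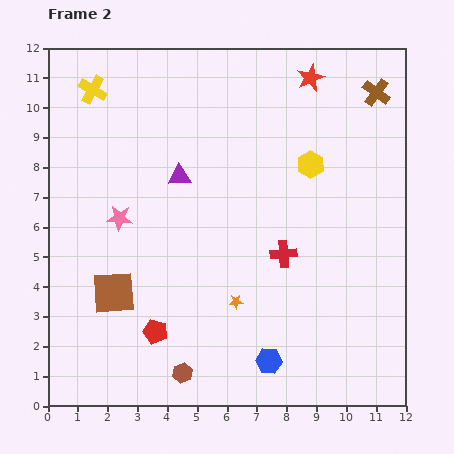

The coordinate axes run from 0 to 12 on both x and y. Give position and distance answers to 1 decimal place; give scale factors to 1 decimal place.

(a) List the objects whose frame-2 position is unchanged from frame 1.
the yellow cross, the red star, the brown hexagon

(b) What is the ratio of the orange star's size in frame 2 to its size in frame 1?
0.6×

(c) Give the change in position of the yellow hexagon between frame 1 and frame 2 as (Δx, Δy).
(-1.6, 1.2)

The yellow hexagon was at (10.4, 6.9) in frame 1 and (8.8, 8.1) in frame 2.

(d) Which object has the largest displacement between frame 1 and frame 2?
the brown square

(moved 4.3; next 3.7)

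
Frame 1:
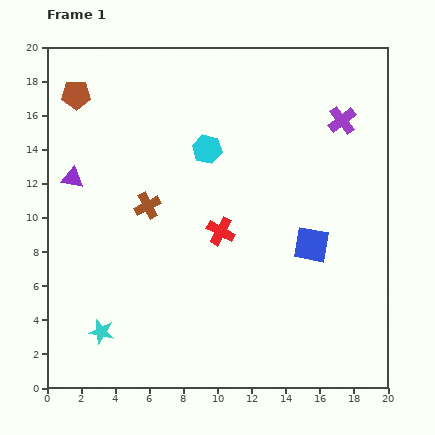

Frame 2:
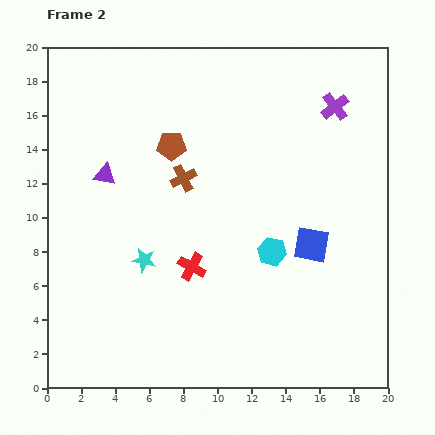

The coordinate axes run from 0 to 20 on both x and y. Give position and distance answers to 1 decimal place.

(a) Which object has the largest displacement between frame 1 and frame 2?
the cyan hexagon

(moved 7.1; next 6.4)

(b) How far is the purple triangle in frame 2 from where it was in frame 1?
1.9

The purple triangle moved from (1.5, 12.3) to (3.4, 12.5), a distance of √(1.9² + 0.2²) ≈ 1.9.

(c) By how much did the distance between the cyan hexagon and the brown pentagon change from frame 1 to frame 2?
+0.3

Distance in frame 1: 8.3. Distance in frame 2: 8.6.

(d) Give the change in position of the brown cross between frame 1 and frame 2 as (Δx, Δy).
(2.1, 1.6)

The brown cross was at (5.9, 10.7) in frame 1 and (8.0, 12.3) in frame 2.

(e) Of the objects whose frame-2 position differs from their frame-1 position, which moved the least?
the purple cross

(moved 0.9)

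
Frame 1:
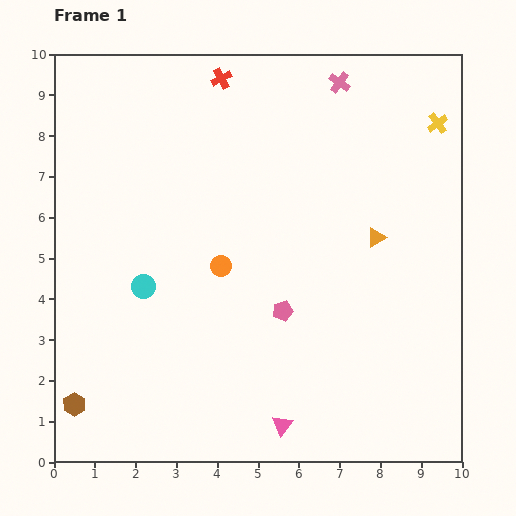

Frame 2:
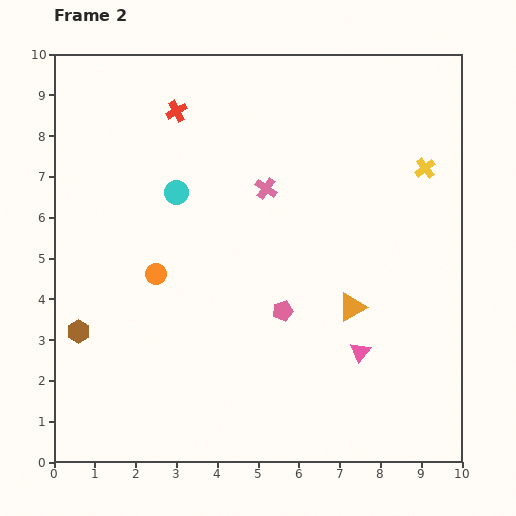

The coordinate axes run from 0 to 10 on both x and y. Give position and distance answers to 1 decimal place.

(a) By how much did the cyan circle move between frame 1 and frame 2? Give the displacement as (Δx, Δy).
(0.8, 2.3)

The cyan circle was at (2.2, 4.3) in frame 1 and (3.0, 6.6) in frame 2.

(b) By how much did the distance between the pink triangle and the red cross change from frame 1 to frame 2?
-1.2

Distance in frame 1: 8.6. Distance in frame 2: 7.4.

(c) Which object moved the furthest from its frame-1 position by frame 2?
the pink cross

(moved 3.2; next 2.6)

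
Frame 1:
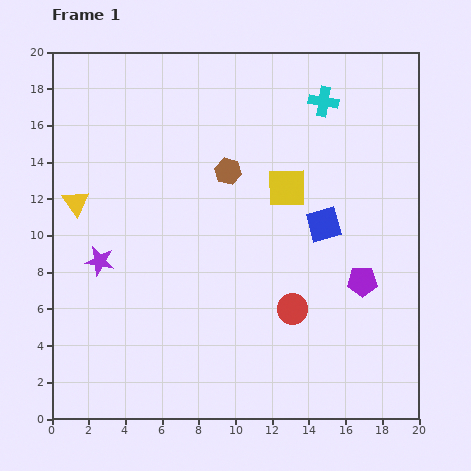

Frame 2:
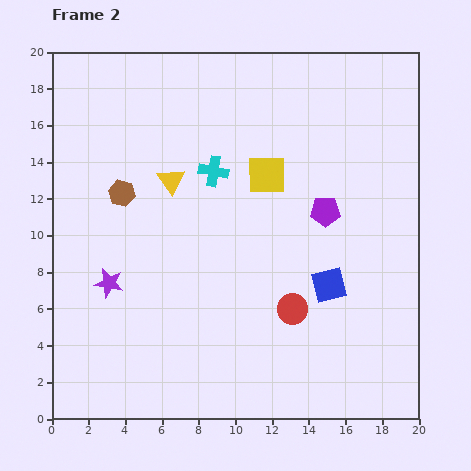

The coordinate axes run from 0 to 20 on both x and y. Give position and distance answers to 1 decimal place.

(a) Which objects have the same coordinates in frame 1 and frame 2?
the red circle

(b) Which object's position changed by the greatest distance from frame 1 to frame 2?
the cyan cross

(moved 7.1; next 5.9)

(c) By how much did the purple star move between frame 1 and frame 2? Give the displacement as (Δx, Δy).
(0.5, -1.2)

The purple star was at (2.6, 8.6) in frame 1 and (3.1, 7.4) in frame 2.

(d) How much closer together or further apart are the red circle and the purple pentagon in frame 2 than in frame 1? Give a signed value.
+1.5

Distance in frame 1: 4.1. Distance in frame 2: 5.6.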